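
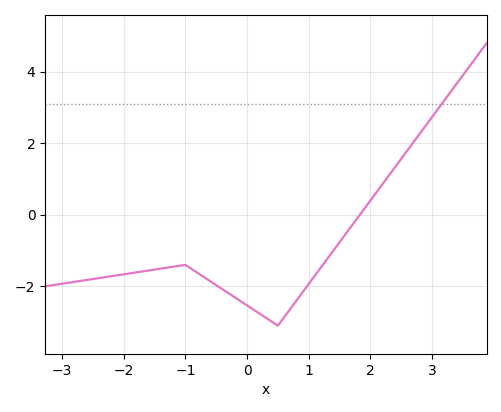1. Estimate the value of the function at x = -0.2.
-2.31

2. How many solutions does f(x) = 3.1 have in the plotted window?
1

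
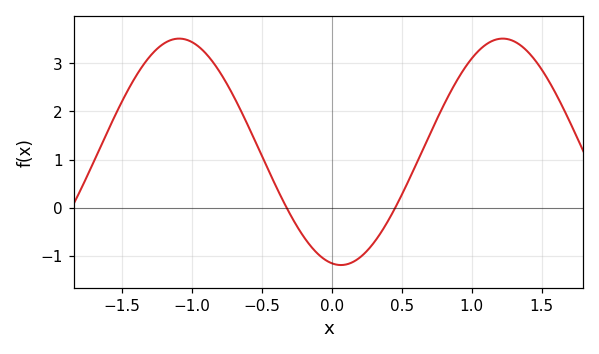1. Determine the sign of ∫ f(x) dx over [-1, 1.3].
positive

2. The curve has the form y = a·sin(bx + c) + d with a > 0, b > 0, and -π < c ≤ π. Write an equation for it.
y = 2.35sin(2.72x - 1.75) + 1.16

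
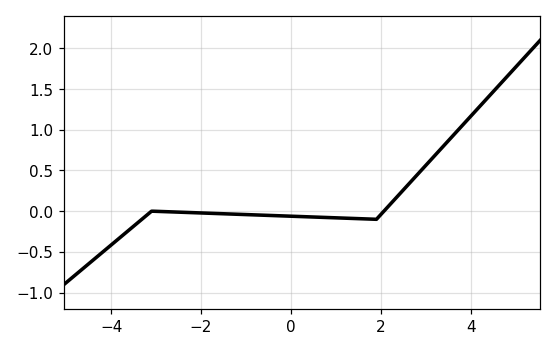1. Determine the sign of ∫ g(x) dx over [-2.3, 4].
positive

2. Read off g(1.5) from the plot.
-0.1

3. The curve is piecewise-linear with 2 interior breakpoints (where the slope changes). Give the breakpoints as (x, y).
(-3.1, 0); (1.9, -0.1)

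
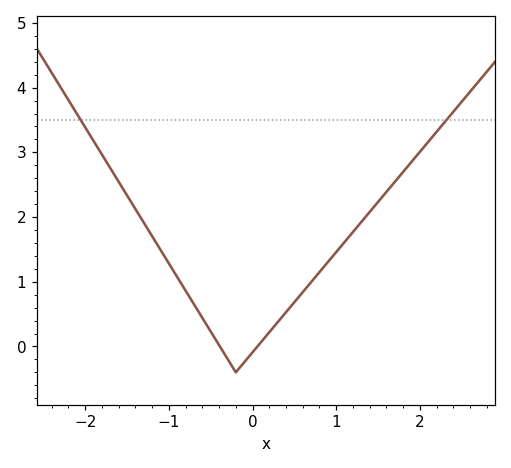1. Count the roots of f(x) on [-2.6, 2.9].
2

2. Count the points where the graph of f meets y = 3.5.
2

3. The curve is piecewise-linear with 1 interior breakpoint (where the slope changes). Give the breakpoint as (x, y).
(-0.2, -0.4)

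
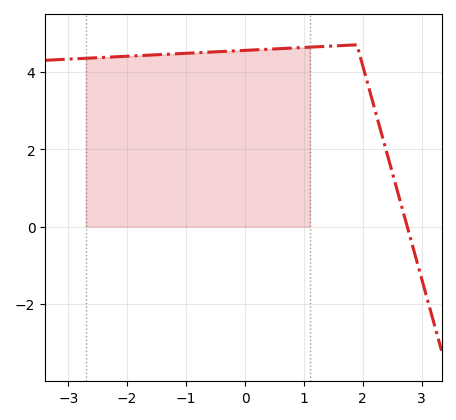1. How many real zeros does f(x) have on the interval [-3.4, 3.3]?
1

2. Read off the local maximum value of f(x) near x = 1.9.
4.7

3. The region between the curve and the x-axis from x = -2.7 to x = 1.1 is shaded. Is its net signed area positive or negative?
positive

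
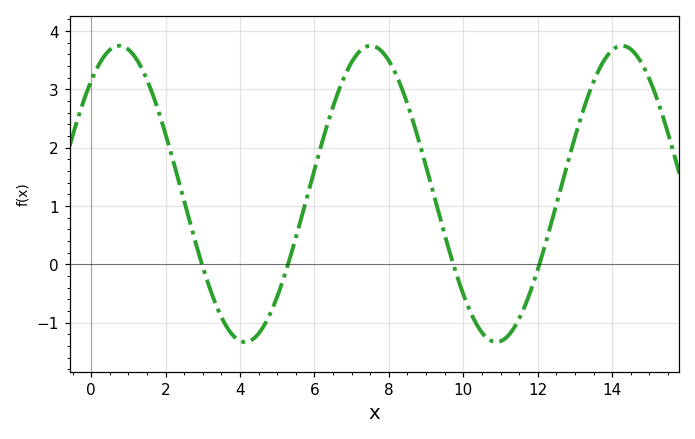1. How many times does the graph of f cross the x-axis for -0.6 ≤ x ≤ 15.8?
4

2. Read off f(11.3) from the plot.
-1.15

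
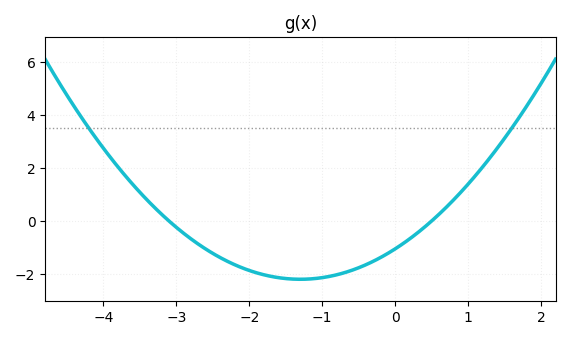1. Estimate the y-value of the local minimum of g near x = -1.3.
-2.2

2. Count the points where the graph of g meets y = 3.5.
2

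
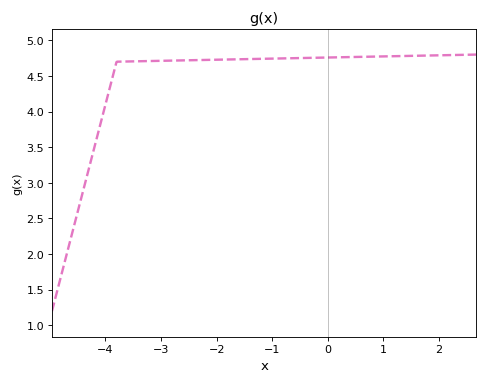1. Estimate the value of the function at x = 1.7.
4.78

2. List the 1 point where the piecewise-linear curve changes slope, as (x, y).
(-3.8, 4.7)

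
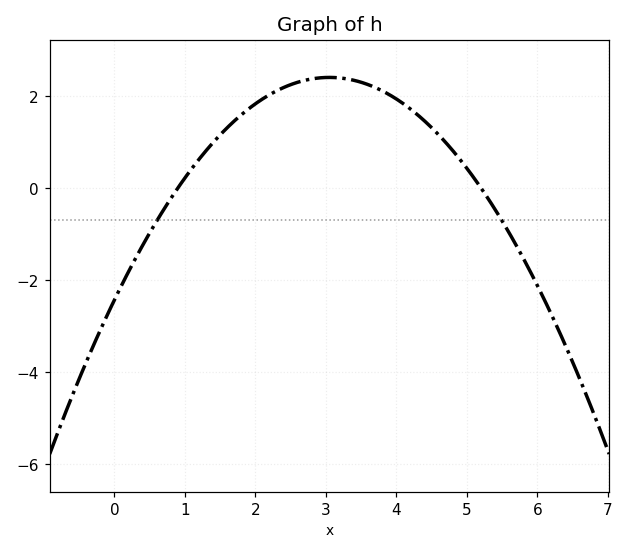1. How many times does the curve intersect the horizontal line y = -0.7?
2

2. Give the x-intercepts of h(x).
0.9, 5.2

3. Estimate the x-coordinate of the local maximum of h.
3.05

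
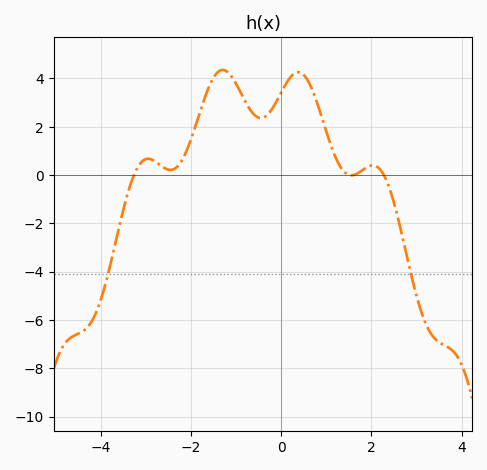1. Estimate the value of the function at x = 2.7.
-2.6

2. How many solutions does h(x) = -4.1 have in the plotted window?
2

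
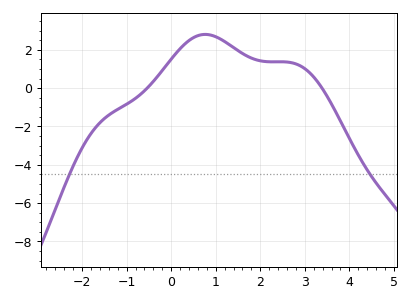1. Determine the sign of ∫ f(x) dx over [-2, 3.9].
positive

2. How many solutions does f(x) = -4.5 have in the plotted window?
2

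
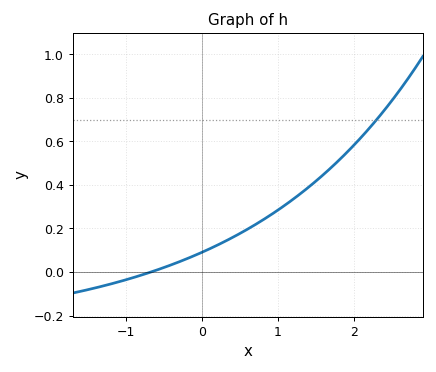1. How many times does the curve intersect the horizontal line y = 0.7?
1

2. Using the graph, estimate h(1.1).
0.3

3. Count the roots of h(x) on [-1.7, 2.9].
1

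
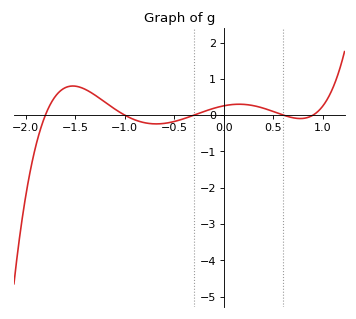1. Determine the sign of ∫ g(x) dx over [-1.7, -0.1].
positive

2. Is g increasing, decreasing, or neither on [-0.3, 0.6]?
neither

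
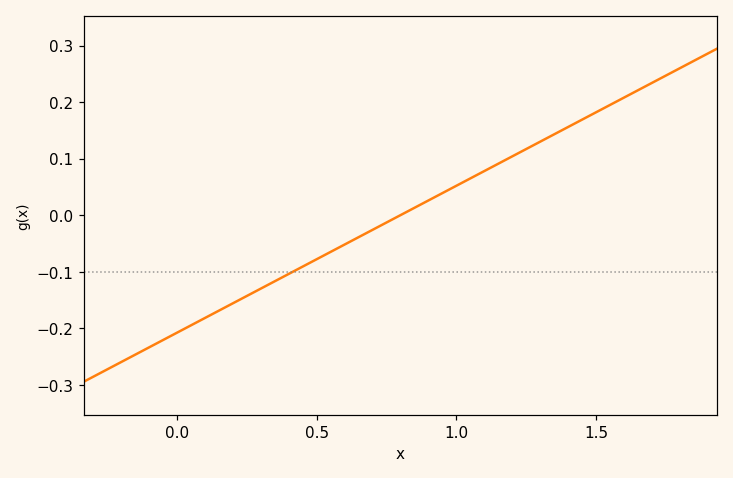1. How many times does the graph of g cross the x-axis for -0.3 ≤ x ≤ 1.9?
1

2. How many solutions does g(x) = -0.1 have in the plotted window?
1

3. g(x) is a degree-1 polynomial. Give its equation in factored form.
y = 0.26(x - 0.8)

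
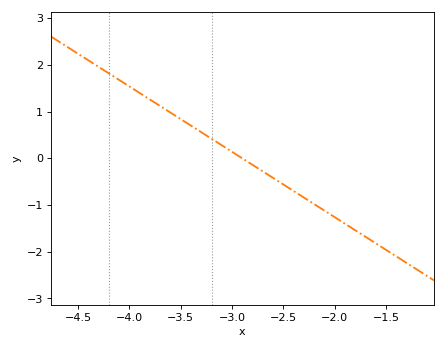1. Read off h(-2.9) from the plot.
0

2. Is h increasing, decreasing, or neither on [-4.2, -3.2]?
decreasing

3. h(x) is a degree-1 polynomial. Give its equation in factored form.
y = -1.4(x + 2.9)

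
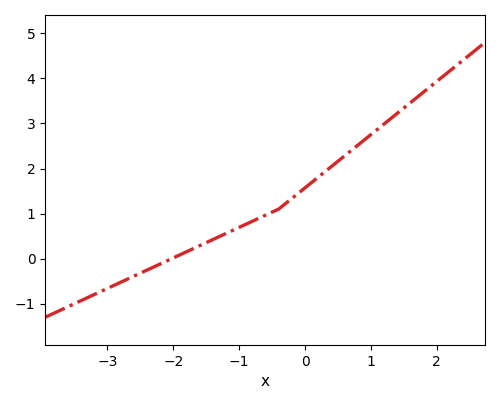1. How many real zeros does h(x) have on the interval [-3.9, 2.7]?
1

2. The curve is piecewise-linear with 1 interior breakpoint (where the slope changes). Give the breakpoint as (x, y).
(-0.4, 1.1)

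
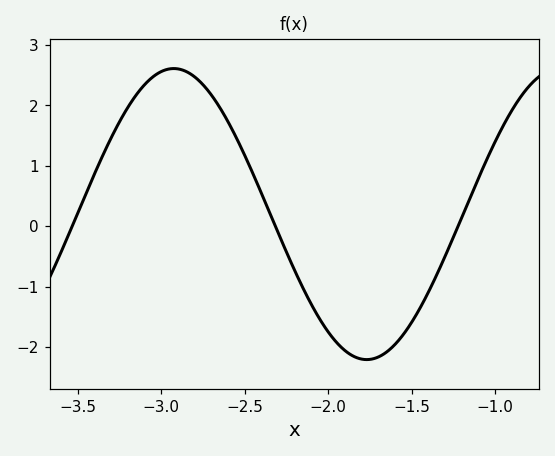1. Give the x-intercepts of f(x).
-3.55, -2.3, -1.2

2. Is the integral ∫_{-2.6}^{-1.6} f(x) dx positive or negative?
negative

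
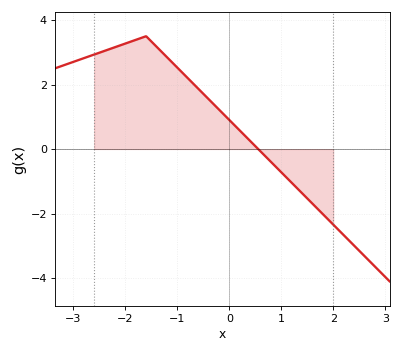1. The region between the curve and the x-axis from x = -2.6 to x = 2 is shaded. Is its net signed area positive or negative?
positive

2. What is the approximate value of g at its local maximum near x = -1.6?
3.5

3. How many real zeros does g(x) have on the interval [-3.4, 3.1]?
1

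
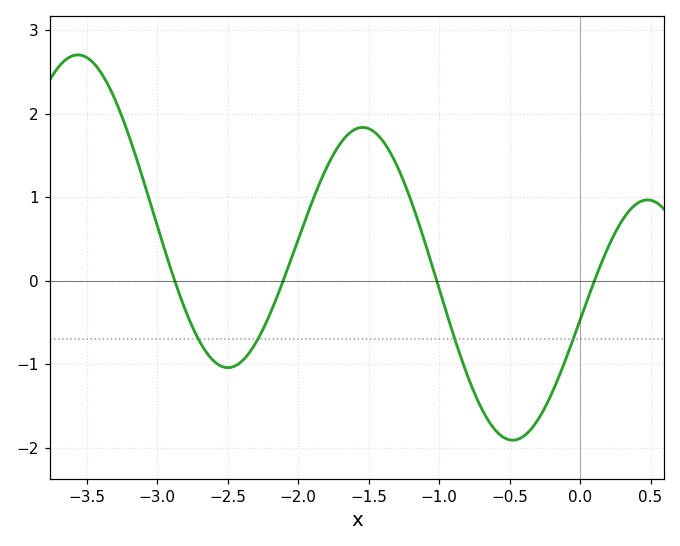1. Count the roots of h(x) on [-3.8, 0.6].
4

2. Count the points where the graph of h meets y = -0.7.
4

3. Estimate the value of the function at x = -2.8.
-0.353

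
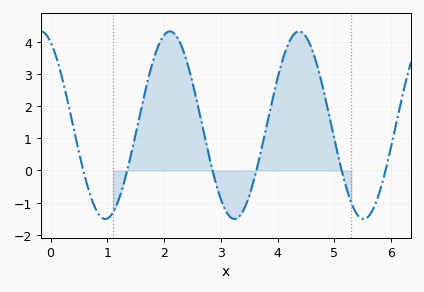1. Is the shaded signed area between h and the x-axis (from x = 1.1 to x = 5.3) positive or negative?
positive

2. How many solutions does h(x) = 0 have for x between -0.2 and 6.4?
6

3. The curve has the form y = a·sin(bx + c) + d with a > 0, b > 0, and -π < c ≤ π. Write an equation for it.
y = 2.92sin(2.76x + 2.05) + 1.41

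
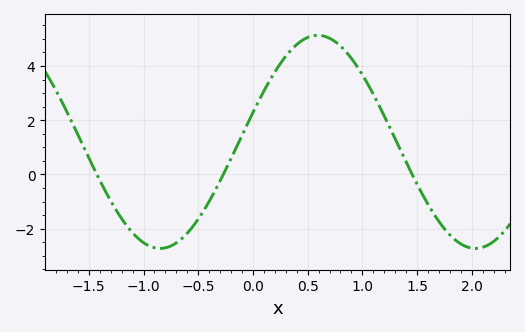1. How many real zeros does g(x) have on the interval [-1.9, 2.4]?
3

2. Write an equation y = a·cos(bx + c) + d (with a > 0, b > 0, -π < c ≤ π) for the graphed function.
y = 3.93cos(2.2x - 1.3) + 1.2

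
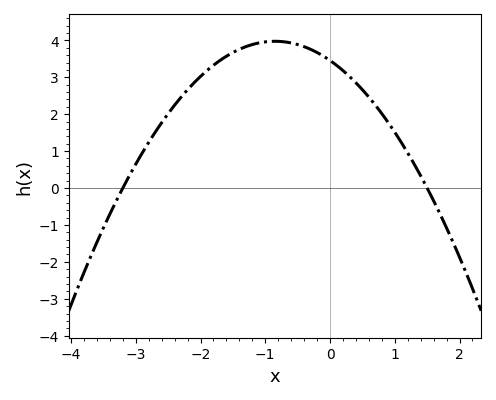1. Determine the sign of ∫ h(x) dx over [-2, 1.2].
positive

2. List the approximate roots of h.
-3.2, 1.5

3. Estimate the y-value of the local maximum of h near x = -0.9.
4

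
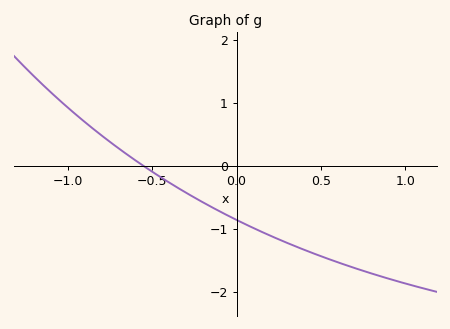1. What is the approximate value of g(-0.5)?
-0.092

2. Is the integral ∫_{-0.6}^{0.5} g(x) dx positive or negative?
negative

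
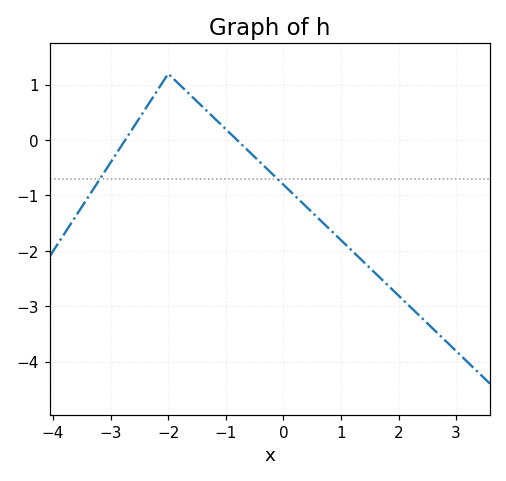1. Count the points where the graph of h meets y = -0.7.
2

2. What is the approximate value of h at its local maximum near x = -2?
1.2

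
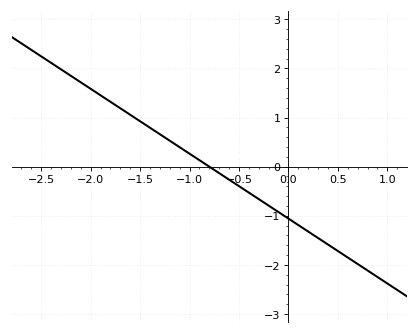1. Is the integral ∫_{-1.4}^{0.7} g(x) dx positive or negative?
negative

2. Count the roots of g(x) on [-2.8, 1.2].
1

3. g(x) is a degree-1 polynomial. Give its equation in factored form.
y = -1.32(x + 0.8)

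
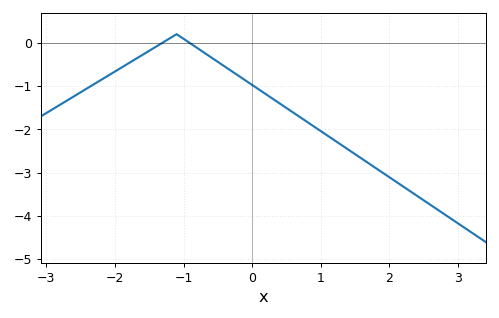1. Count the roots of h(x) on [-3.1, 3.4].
2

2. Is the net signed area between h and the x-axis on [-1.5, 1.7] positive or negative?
negative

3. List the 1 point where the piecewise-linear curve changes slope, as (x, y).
(-1.1, 0.2)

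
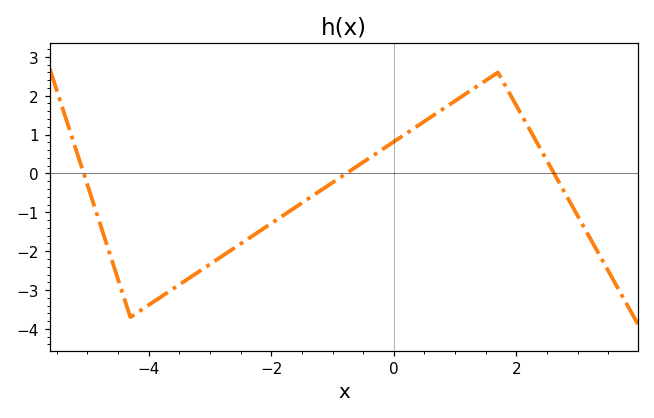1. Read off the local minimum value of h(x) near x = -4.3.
-3.7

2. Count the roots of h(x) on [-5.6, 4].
3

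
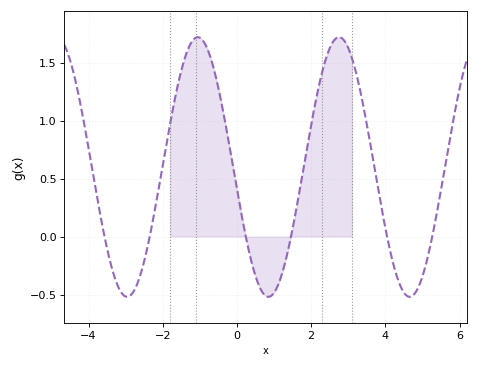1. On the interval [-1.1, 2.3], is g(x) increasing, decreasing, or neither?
neither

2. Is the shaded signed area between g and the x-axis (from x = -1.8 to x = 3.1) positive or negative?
positive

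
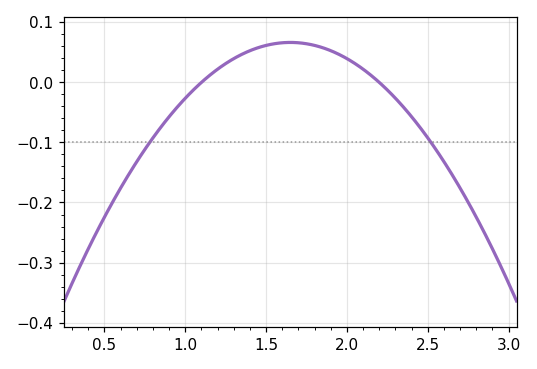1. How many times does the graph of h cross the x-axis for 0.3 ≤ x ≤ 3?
2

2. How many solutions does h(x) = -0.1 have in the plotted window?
2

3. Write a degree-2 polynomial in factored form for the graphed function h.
y = -0.22(x - 1.1)(x - 2.2)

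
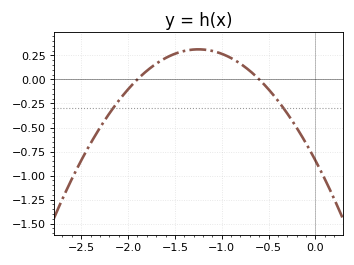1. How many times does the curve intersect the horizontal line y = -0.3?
2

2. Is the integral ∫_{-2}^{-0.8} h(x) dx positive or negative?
positive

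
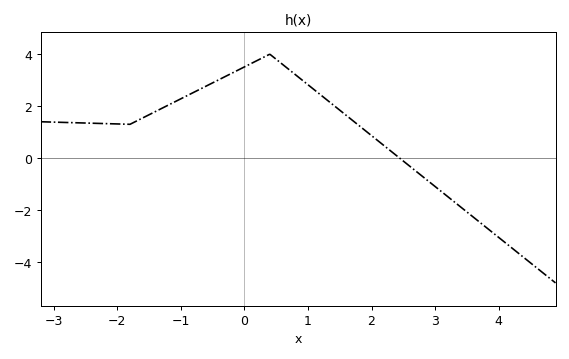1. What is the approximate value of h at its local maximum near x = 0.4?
4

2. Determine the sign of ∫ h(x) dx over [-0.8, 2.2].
positive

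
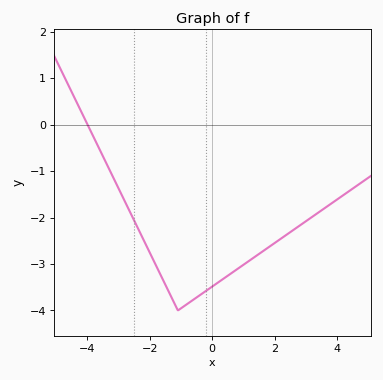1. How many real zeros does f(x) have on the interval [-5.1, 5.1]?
1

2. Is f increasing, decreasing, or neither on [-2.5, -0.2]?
neither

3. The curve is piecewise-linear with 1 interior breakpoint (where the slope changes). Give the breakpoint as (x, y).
(-1.1, -4)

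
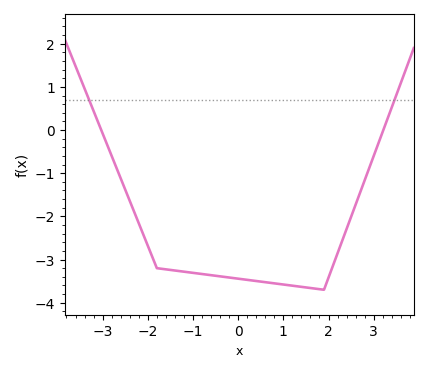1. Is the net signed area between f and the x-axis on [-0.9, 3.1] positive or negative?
negative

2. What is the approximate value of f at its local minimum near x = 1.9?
-3.7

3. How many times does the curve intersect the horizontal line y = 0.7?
2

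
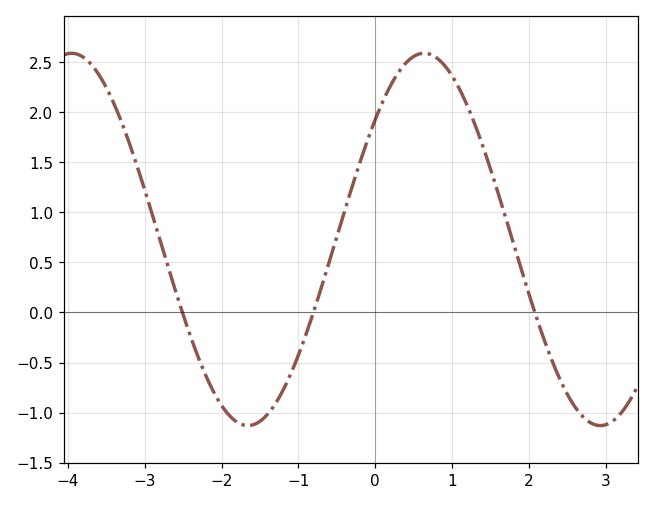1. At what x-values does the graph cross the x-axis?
-2.5, -0.8, 2.1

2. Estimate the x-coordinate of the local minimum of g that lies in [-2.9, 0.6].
-1.7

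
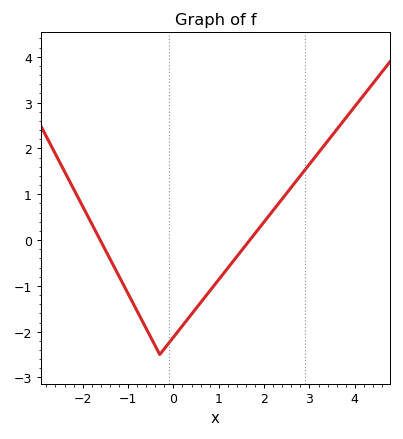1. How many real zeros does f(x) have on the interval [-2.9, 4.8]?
2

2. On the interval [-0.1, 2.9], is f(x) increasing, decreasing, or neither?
increasing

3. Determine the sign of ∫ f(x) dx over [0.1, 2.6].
negative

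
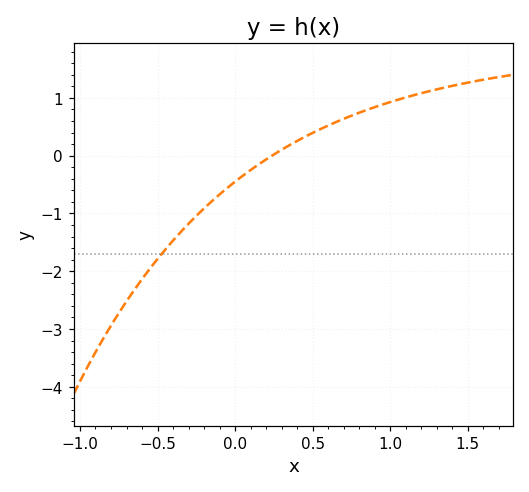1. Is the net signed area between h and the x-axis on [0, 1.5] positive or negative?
positive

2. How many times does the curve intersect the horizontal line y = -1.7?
1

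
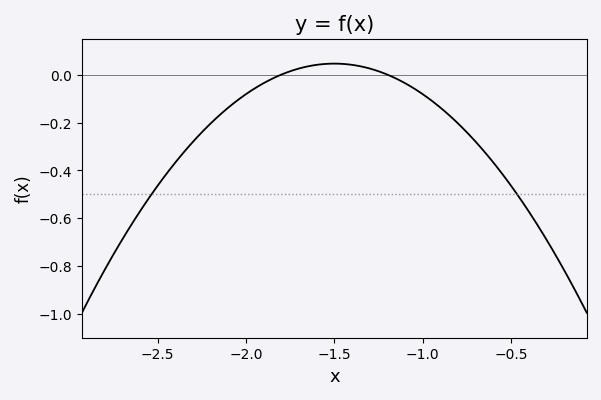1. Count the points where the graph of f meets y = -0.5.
2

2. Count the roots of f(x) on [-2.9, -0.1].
2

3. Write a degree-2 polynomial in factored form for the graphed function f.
y = -0.51(x + 1.8)(x + 1.2)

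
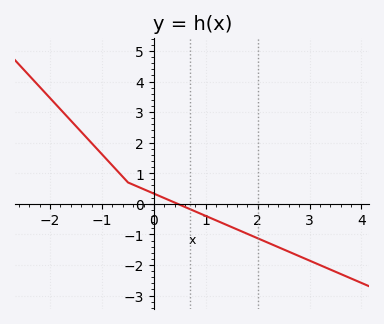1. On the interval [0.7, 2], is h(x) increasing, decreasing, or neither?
decreasing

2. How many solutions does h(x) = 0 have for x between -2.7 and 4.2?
1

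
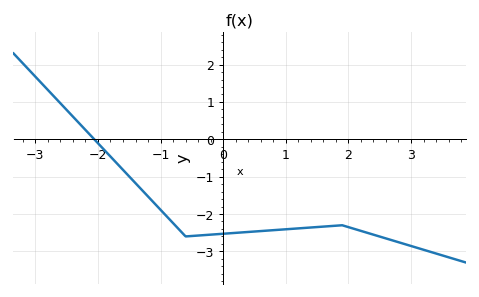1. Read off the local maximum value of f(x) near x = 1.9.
-2.3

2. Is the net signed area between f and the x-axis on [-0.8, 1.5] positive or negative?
negative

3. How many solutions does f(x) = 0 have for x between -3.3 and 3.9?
1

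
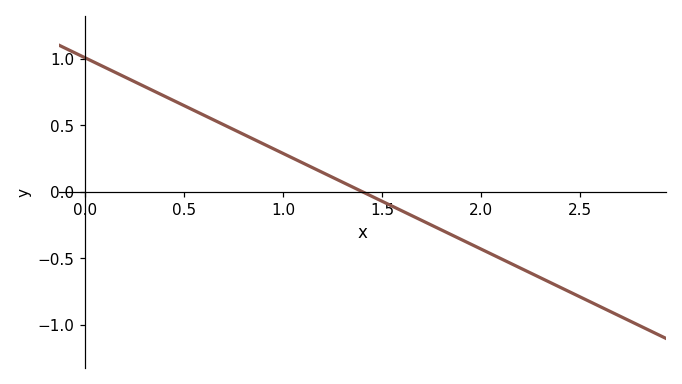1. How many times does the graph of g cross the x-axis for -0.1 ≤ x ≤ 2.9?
1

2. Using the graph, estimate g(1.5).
-0.05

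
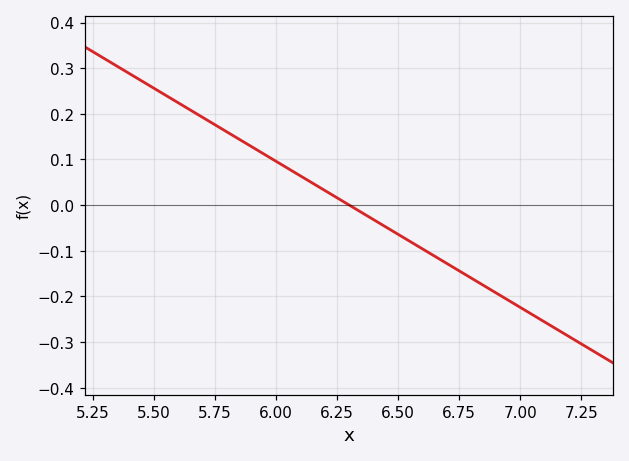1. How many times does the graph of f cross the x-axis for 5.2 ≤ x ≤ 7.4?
1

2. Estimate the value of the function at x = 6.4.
-0.032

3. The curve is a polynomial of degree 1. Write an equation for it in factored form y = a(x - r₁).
y = -0.32(x - 6.3)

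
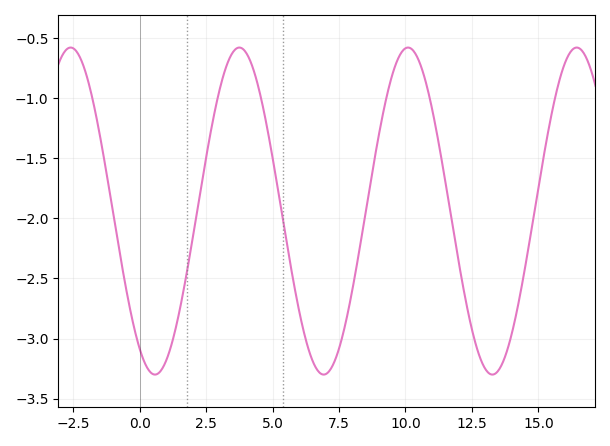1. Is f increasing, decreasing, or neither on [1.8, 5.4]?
neither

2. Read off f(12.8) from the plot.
-3.15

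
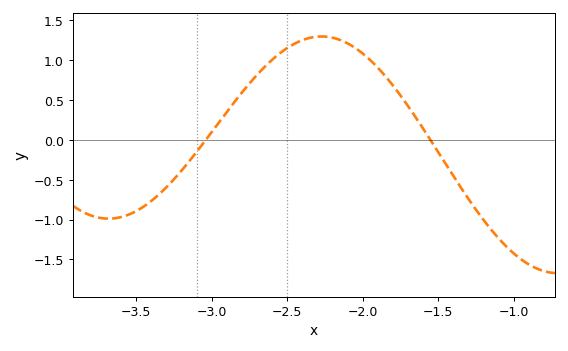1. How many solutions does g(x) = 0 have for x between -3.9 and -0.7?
2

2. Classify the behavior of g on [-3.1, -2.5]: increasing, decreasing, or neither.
increasing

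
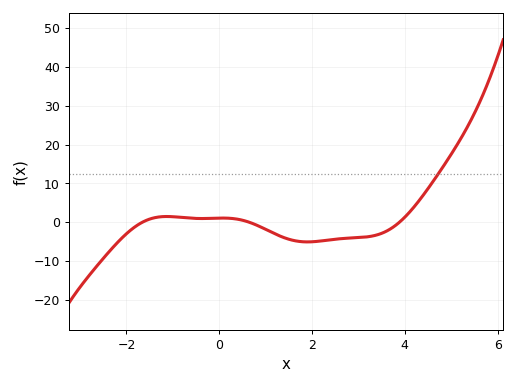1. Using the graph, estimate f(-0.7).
1.12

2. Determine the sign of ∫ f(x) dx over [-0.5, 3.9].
negative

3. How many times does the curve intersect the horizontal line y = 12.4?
1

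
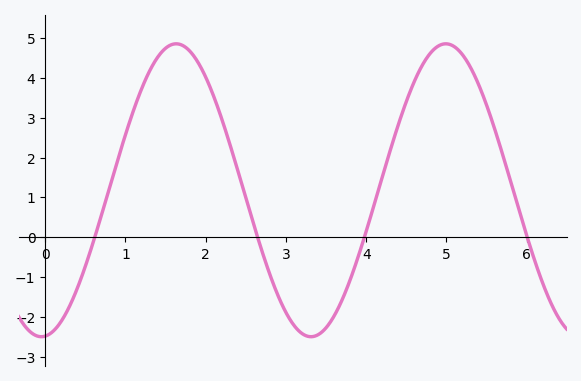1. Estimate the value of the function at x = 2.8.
-0.9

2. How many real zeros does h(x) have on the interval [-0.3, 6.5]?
4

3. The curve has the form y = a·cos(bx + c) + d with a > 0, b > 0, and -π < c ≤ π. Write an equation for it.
y = 3.67cos(1.9x - 3.1) + 1.18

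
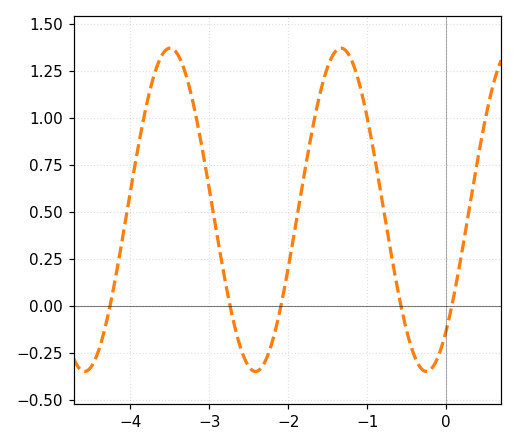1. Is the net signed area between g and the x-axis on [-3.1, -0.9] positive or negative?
positive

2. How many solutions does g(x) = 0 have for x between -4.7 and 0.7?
5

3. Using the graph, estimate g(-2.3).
-0.3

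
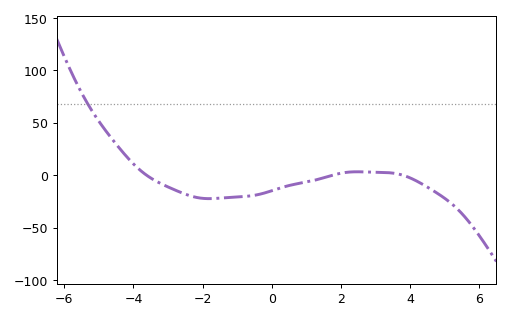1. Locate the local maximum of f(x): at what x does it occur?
2.47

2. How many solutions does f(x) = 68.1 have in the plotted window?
1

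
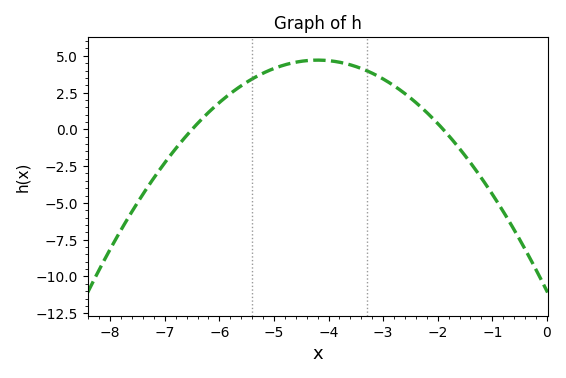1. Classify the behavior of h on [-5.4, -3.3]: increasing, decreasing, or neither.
neither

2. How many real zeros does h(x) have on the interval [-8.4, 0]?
2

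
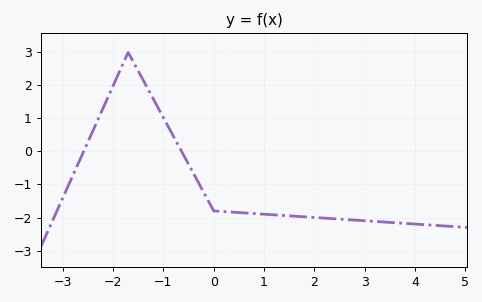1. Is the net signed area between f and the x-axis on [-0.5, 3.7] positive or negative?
negative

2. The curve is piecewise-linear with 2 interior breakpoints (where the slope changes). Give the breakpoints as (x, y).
(-1.7, 3); (0, -1.8)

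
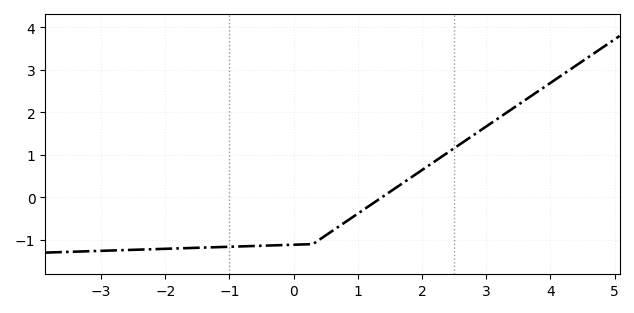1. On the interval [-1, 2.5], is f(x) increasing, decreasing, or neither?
increasing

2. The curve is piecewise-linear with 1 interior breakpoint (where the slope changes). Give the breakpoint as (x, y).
(0.3, -1.1)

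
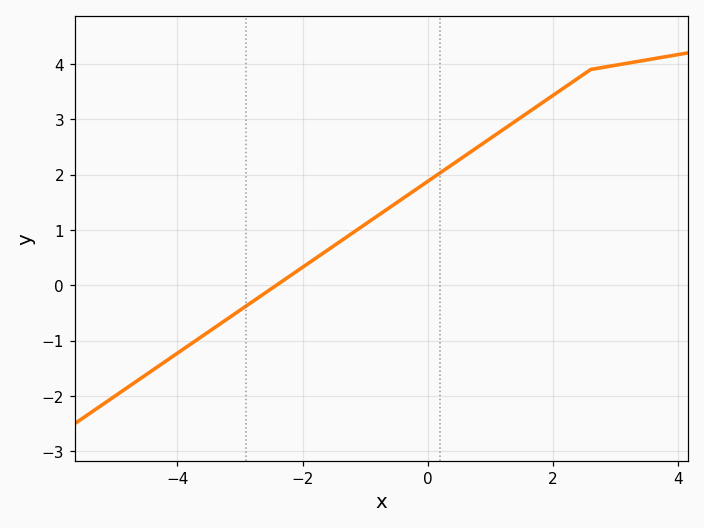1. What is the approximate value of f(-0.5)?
1.49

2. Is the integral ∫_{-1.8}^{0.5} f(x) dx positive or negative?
positive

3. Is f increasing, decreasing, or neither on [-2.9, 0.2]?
increasing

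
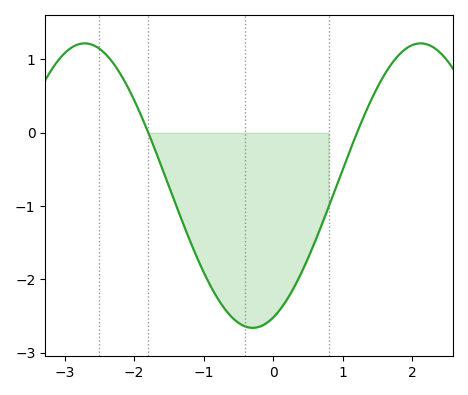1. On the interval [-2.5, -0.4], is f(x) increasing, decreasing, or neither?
decreasing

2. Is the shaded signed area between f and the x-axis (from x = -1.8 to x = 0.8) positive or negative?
negative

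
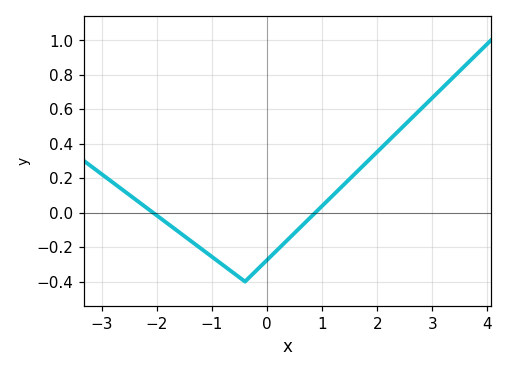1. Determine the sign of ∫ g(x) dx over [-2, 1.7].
negative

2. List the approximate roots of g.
-2.07, 0.874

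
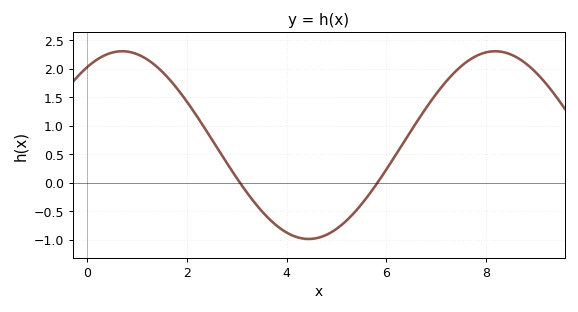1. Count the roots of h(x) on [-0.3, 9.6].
2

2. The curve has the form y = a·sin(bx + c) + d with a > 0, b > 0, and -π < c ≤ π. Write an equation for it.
y = 1.65sin(0.84x + 0.982) + 0.66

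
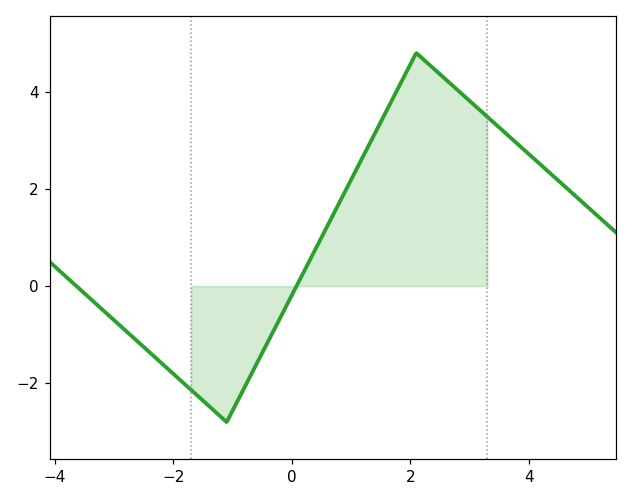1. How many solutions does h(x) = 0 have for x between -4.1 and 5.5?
2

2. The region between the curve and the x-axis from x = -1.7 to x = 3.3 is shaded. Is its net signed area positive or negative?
positive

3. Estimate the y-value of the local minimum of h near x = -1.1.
-2.8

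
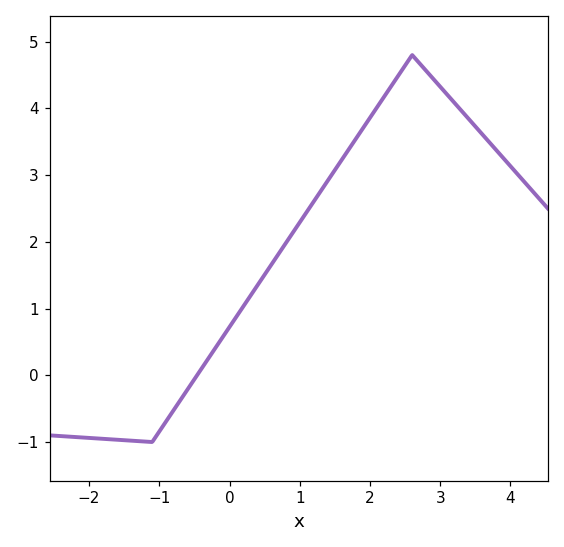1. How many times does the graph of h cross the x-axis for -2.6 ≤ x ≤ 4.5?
1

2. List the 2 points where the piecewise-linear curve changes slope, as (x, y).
(-1.1, -1); (2.6, 4.8)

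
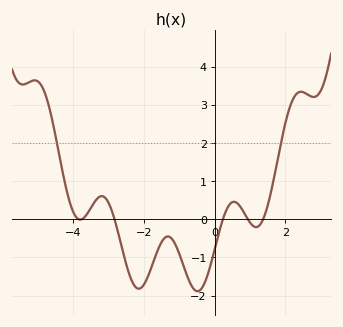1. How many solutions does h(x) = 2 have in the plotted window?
2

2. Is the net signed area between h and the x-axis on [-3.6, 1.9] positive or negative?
negative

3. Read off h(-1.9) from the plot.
-1.5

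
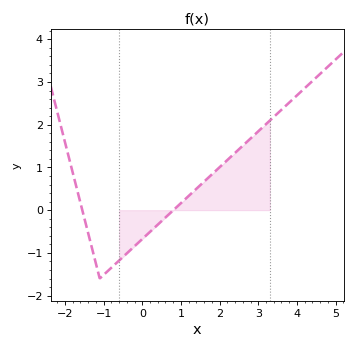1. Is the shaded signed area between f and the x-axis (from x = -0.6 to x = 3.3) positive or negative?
positive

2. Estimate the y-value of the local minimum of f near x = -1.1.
-1.6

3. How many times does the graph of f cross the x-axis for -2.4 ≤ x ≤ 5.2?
2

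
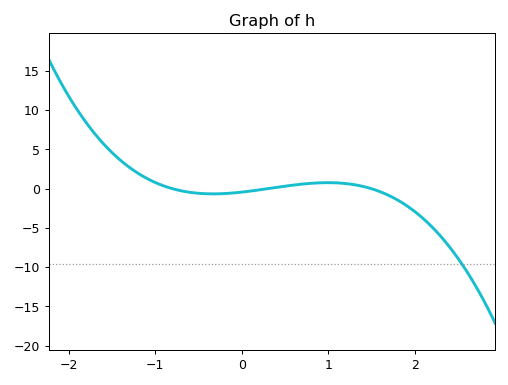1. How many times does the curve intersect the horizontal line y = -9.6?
1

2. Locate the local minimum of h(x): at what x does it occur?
-0.332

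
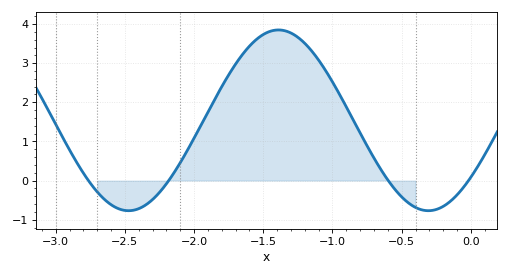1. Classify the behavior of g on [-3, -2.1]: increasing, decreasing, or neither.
neither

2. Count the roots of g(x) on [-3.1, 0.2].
4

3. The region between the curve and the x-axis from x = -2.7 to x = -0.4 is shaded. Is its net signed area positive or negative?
positive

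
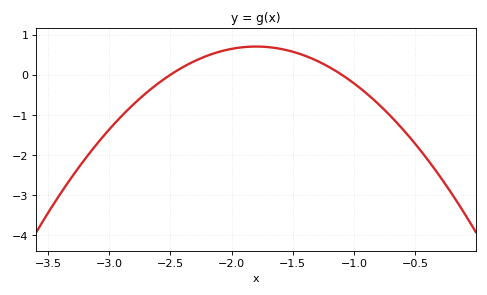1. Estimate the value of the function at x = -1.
-0.214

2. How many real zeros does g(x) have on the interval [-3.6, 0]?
2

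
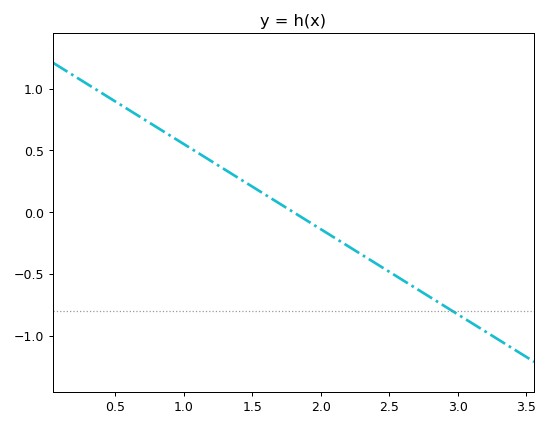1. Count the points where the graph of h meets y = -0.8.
1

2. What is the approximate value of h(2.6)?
-0.55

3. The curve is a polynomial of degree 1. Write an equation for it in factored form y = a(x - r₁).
y = -0.69(x - 1.8)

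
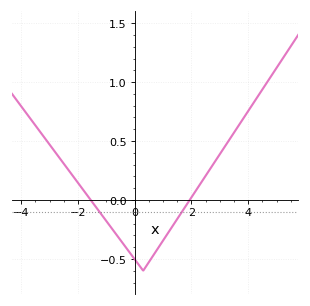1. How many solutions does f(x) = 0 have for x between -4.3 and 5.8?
2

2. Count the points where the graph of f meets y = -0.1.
2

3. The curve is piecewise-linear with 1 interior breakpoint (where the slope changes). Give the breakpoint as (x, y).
(0.3, -0.6)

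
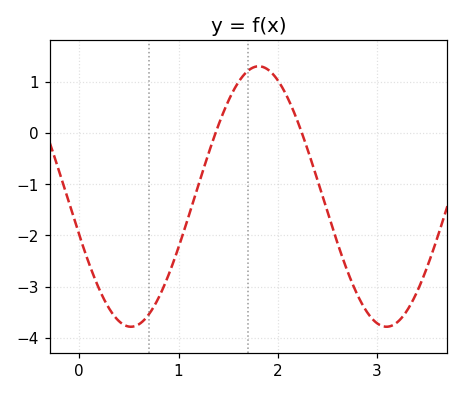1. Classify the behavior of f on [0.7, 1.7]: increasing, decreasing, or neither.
increasing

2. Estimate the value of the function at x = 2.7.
-2.69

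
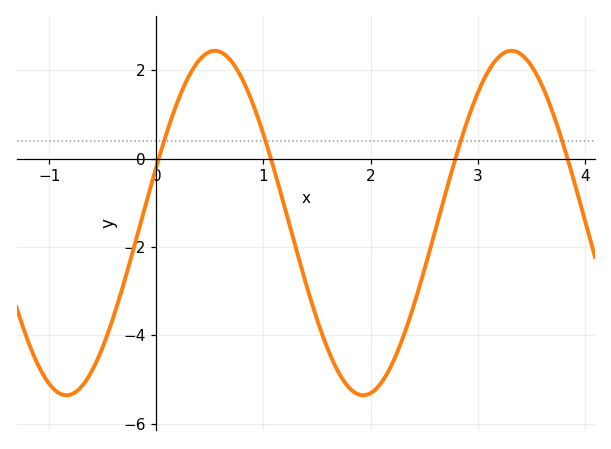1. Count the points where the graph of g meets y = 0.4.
4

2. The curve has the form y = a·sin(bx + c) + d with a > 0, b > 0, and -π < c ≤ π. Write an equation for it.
y = 3.9sin(2.27x + 0.332) - 1.46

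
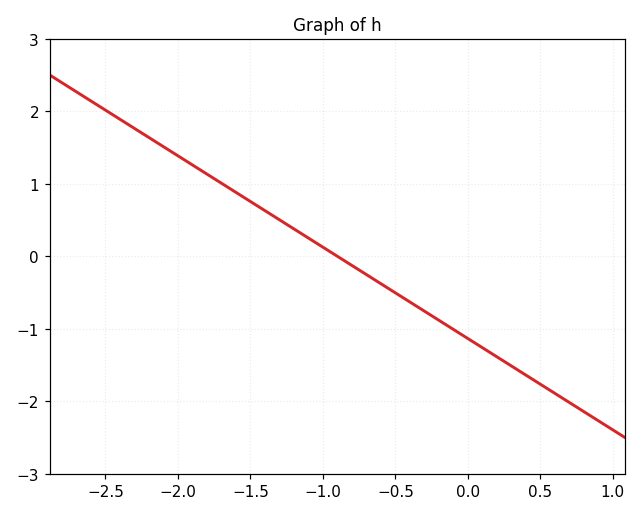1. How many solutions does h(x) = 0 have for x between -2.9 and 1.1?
1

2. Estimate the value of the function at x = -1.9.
1.26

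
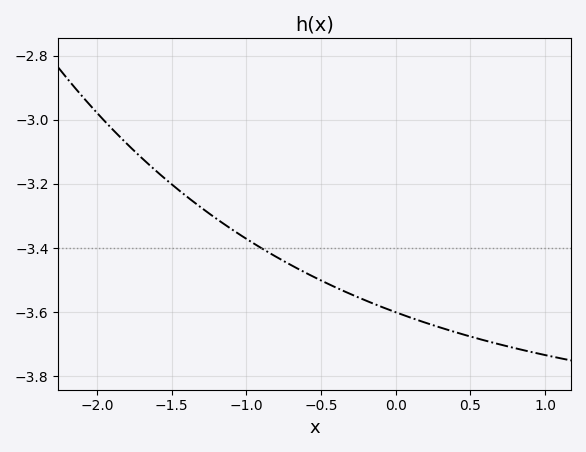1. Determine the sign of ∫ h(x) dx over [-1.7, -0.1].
negative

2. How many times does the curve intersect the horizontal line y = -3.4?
1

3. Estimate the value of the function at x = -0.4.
-3.52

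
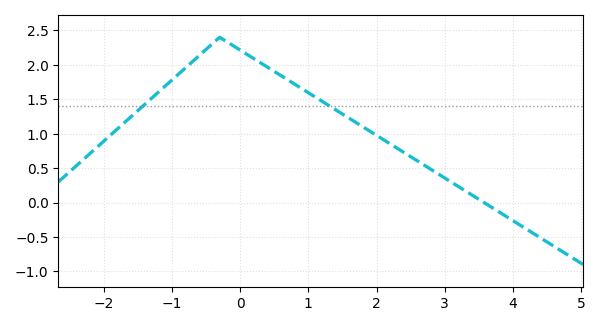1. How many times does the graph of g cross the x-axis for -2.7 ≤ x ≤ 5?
1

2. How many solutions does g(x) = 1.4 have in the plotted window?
2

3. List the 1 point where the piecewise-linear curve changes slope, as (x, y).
(-0.3, 2.4)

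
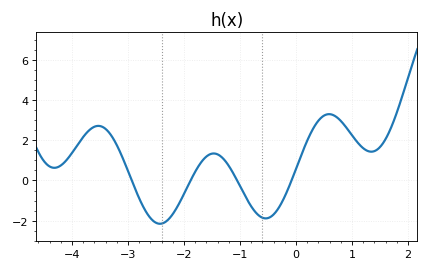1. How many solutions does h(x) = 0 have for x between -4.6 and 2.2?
4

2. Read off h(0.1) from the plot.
1.2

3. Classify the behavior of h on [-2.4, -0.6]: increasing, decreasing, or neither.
neither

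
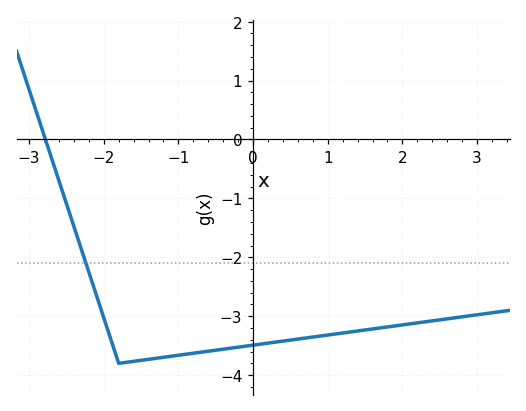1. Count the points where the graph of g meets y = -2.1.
1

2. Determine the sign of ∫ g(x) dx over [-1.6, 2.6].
negative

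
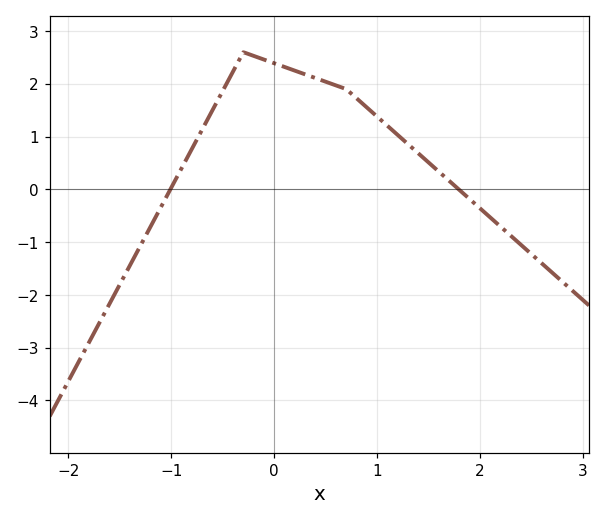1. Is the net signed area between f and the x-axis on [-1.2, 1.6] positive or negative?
positive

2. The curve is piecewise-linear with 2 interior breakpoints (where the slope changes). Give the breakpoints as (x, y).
(-0.3, 2.6); (0.7, 1.9)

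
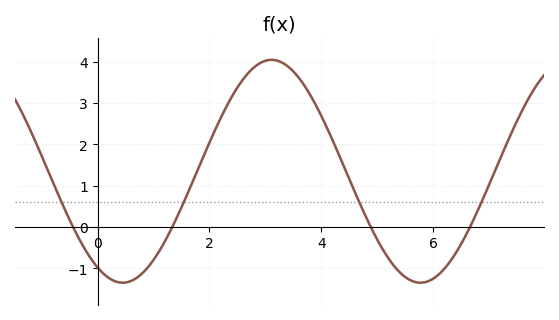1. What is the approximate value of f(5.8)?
-1.35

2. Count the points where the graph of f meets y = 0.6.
4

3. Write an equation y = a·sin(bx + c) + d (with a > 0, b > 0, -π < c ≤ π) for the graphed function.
y = 2.7sin(1.18x - 2.1) + 1.35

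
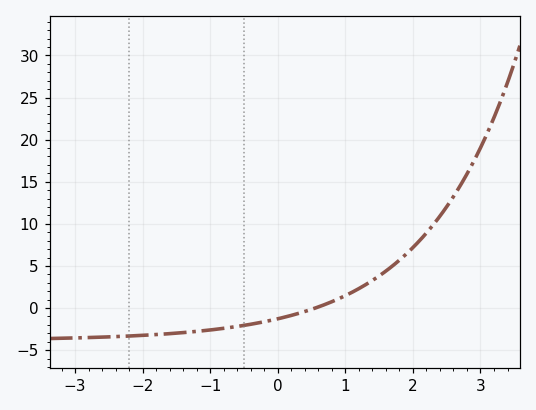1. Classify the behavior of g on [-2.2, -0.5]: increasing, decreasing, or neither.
increasing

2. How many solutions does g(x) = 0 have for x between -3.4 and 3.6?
1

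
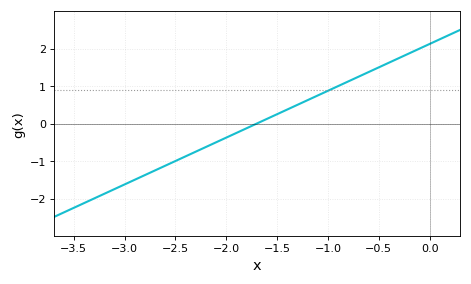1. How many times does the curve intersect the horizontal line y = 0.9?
1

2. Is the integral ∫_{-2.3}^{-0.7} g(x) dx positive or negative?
positive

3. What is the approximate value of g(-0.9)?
1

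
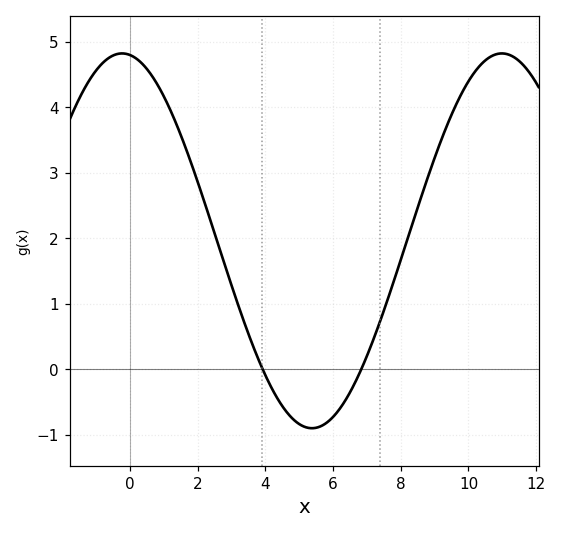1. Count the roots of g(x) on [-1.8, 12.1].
2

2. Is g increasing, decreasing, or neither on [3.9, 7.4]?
neither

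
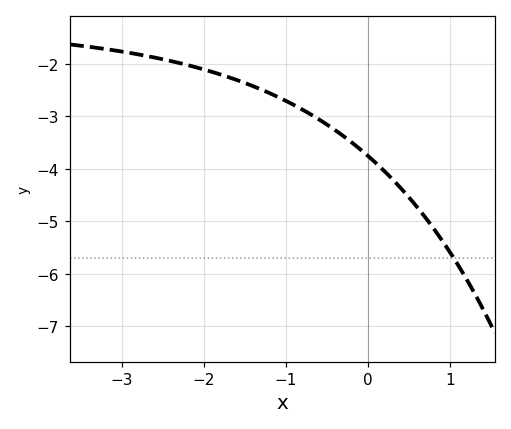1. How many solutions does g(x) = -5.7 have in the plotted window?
1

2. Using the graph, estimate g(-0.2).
-3.5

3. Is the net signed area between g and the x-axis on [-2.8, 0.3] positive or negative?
negative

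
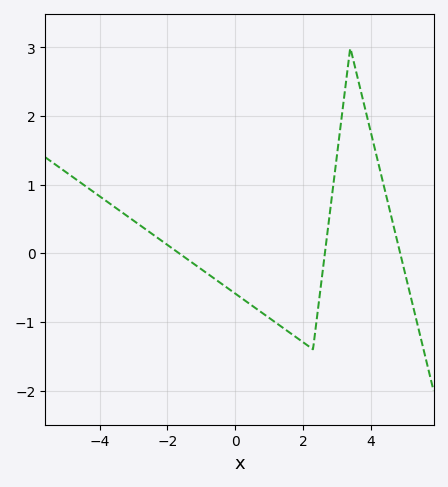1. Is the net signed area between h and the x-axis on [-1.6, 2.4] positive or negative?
negative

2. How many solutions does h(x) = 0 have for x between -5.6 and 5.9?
3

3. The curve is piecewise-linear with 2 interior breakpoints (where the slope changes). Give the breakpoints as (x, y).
(2.3, -1.4); (3.4, 3)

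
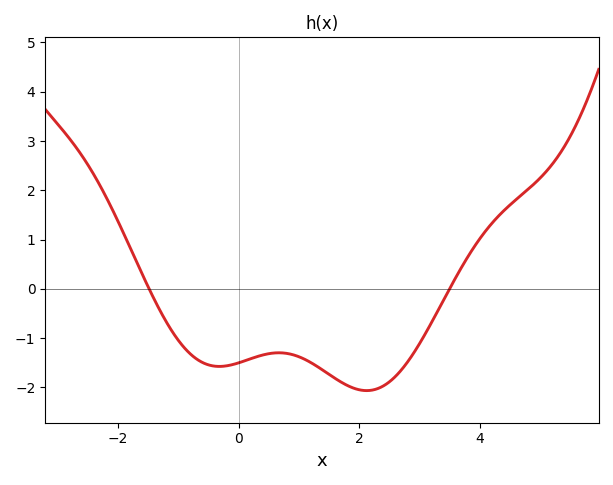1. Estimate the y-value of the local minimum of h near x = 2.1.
-2.07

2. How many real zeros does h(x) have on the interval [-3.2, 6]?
2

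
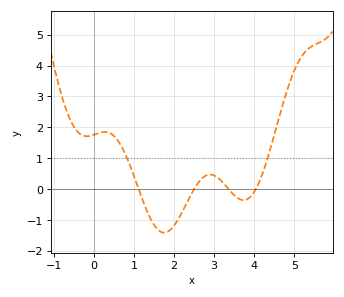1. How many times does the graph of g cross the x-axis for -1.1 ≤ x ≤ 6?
4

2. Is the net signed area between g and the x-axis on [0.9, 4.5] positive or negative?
negative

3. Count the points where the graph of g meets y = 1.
2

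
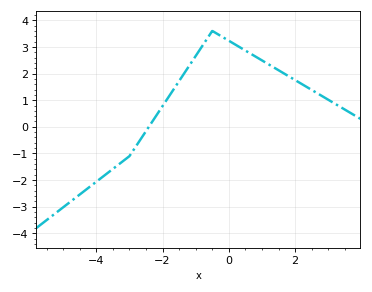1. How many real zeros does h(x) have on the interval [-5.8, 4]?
1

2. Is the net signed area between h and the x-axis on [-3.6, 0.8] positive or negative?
positive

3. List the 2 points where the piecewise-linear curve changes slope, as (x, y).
(-3, -1.1); (-0.5, 3.6)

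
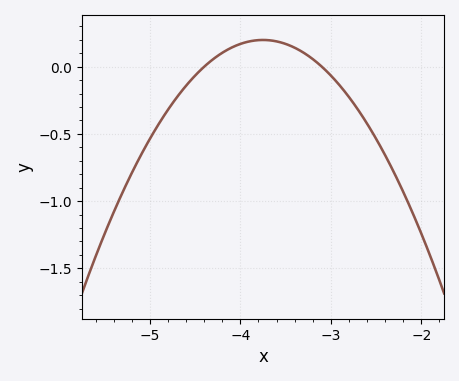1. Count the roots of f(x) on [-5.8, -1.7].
2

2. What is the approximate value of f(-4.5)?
-0.05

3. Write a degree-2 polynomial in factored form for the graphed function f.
y = -0.47(x + 4.4)(x + 3.1)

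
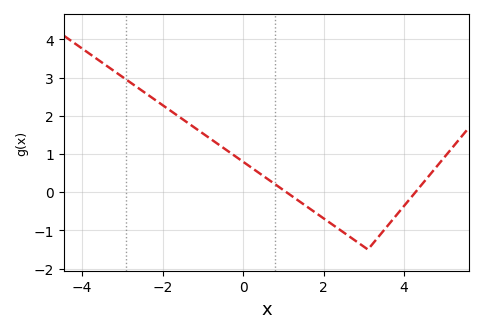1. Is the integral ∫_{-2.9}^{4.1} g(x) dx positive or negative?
positive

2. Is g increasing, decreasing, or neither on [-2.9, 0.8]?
decreasing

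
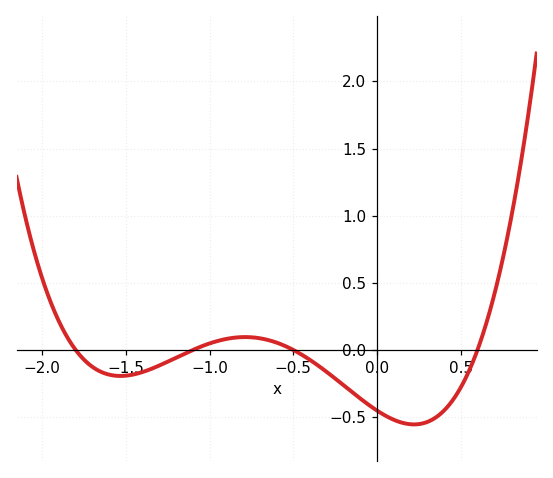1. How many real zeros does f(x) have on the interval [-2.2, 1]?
4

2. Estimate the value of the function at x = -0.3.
-0.15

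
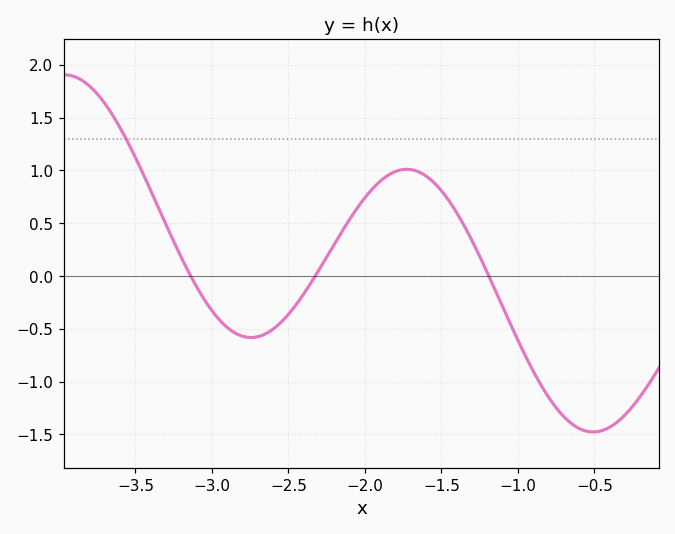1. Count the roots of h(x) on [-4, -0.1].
3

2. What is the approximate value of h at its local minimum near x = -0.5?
-1.5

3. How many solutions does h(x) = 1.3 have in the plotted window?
1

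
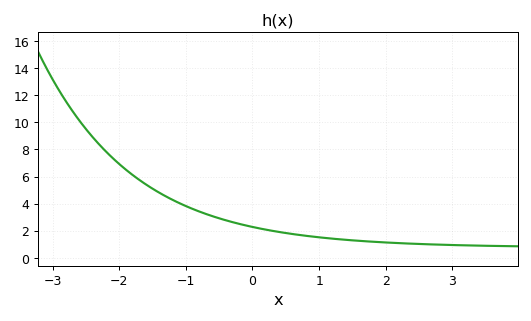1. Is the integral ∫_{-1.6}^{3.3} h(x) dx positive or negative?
positive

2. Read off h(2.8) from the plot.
1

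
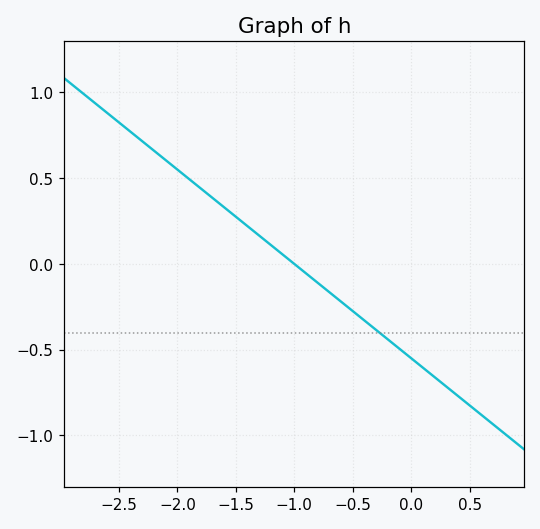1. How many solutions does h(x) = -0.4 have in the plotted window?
1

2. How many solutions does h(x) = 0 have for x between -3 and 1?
1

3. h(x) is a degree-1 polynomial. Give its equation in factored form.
y = -0.55(x + 1)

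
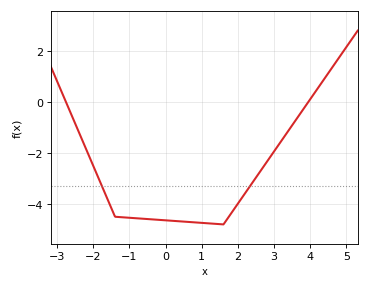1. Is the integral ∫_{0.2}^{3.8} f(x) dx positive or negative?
negative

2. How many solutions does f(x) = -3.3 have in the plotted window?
2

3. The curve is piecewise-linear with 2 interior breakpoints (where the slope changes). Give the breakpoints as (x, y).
(-1.4, -4.5); (1.6, -4.8)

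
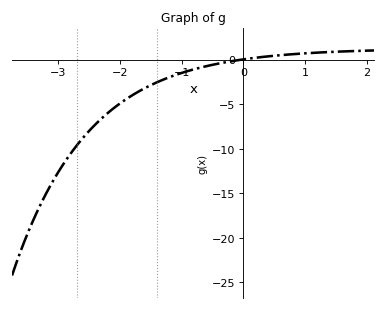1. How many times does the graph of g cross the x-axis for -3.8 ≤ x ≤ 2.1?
1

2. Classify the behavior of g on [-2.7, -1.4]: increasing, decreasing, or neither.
increasing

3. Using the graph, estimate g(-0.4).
-0.427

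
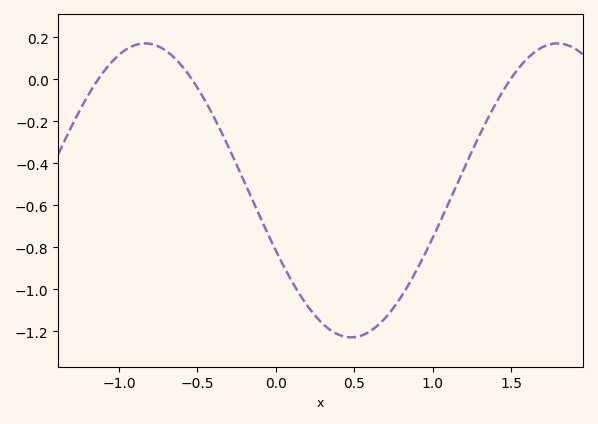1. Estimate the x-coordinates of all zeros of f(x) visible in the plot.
-1.15, -0.55, 1.5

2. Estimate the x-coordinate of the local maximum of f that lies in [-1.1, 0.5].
-0.85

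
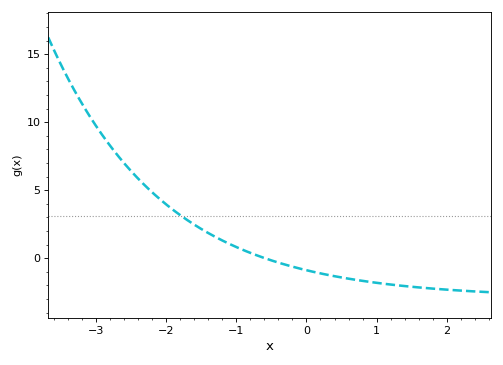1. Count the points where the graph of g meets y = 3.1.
1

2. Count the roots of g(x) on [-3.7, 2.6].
1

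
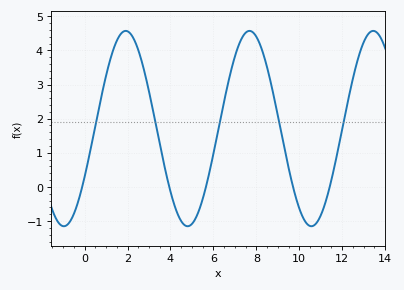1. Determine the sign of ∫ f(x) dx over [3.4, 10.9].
positive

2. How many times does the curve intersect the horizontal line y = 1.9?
5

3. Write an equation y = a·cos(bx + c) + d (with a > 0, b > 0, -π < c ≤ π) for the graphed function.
y = 2.86cos(1.1x - 2.1) + 1.71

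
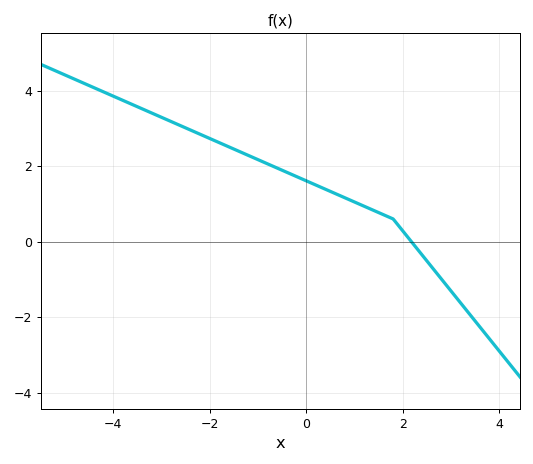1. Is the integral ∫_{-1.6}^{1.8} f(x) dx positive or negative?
positive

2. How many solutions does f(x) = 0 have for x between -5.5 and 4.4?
1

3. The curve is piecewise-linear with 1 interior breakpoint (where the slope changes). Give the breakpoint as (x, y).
(1.8, 0.6)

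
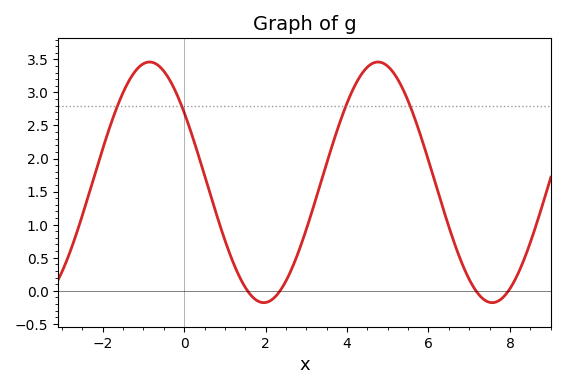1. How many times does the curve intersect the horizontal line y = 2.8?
4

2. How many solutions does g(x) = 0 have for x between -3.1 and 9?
4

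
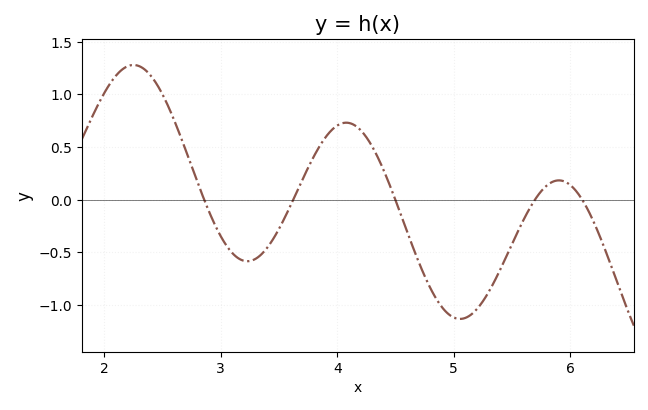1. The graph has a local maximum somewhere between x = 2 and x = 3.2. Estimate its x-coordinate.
2.25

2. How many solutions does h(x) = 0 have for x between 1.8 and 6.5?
5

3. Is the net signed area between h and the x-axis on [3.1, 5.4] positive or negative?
negative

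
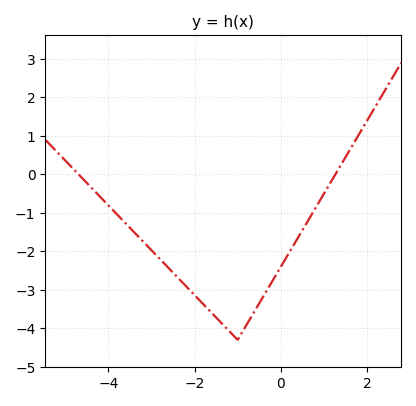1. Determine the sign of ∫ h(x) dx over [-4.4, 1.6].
negative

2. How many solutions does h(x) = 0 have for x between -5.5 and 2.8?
2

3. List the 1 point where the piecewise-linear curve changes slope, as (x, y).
(-1, -4.3)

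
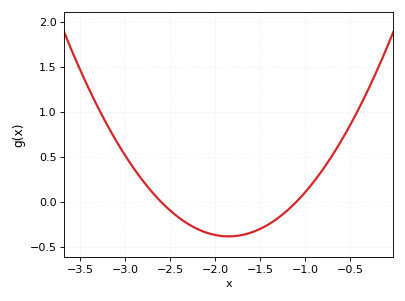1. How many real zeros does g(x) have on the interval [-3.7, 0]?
2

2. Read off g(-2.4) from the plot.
-0.177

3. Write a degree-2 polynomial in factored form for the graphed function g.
y = 0.68(x + 2.6)(x + 1.1)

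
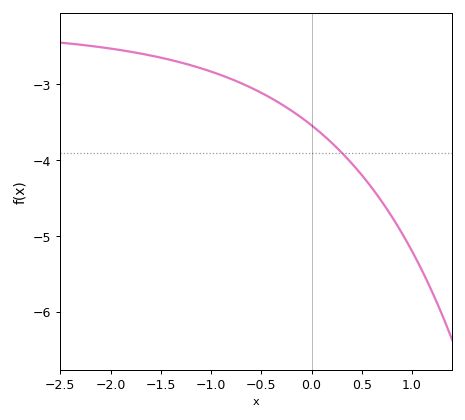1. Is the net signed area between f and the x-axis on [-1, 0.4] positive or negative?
negative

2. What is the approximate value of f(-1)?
-2.83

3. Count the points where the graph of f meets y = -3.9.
1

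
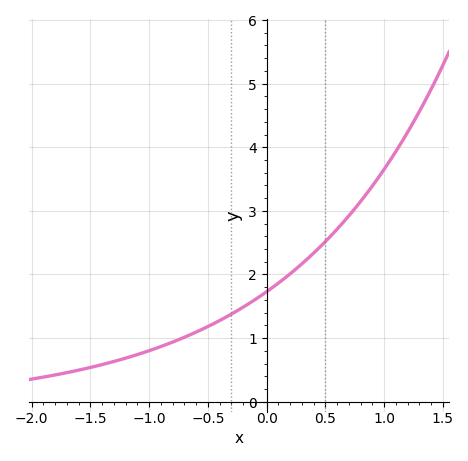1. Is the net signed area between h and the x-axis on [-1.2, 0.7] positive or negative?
positive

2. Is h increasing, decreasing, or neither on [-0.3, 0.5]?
increasing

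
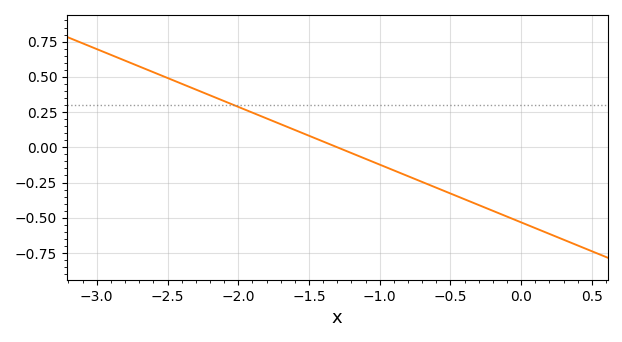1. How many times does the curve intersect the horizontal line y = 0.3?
1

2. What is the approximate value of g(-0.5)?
-0.32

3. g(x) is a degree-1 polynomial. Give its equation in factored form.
y = -0.41(x + 1.3)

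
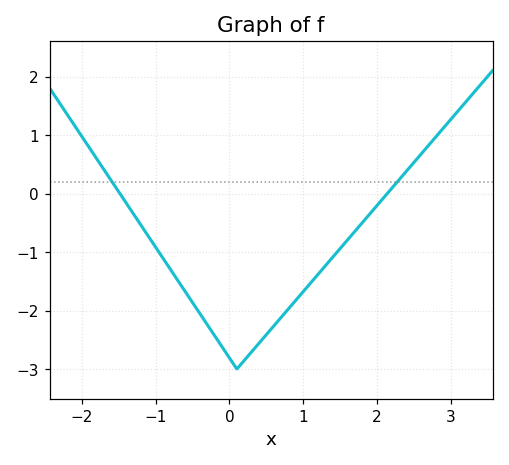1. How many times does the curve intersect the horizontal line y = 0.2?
2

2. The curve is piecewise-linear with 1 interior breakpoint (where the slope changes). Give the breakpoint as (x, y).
(0.1, -3)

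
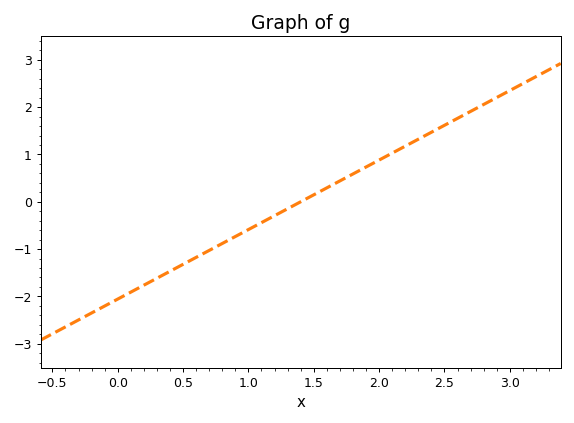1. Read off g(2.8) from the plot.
2.06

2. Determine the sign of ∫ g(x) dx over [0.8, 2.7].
positive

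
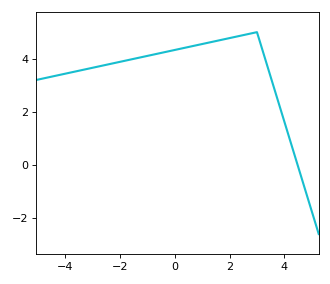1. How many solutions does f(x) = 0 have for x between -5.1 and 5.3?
1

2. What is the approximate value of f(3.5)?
3.31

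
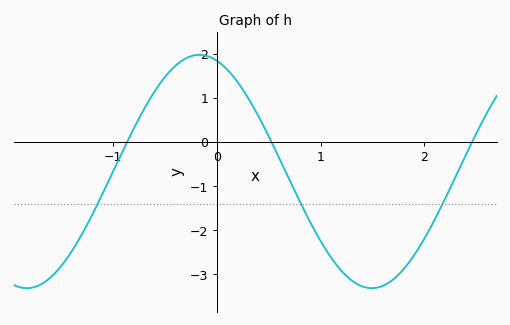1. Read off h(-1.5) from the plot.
-2.8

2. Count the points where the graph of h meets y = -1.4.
3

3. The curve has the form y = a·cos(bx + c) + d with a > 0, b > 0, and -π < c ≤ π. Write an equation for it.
y = 2.64cos(1.9x + 0.32) - 0.67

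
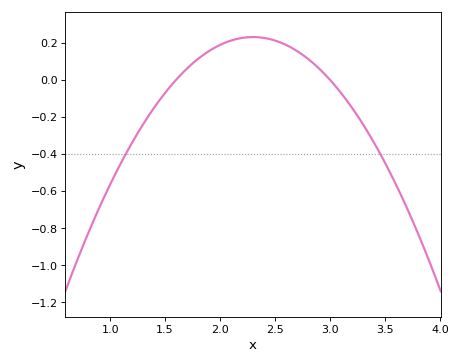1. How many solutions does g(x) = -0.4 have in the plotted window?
2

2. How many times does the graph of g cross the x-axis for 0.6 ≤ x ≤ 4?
2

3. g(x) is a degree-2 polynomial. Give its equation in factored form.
y = -0.47(x - 1.6)(x - 3)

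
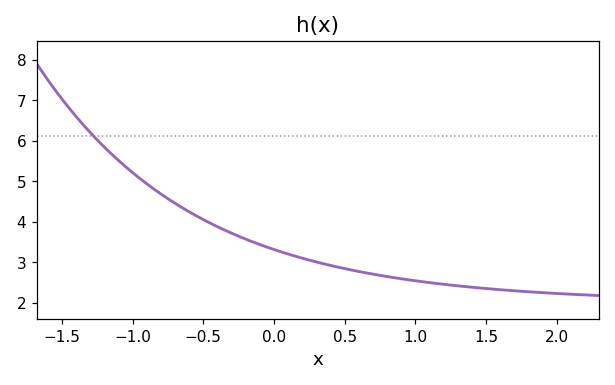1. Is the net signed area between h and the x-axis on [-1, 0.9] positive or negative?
positive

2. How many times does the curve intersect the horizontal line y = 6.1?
1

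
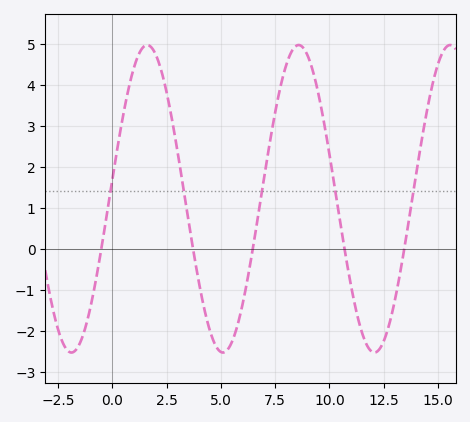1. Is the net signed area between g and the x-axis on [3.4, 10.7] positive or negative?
positive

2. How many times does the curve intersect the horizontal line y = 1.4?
5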